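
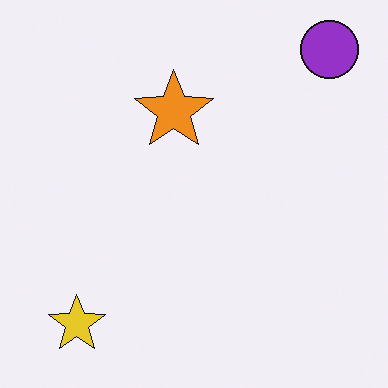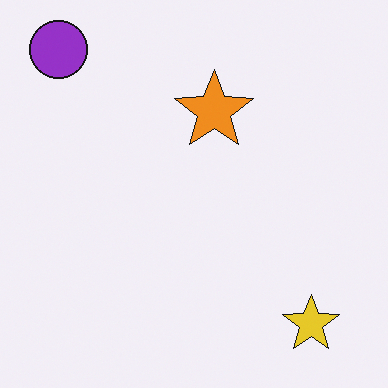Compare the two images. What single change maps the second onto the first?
The transformation is: flipped horizontally (left ↔ right).

The purple circle is in the top-left of the second image and the top-right of the first — shapes on opposite sides of the vertical midline have swapped in a mirror flip.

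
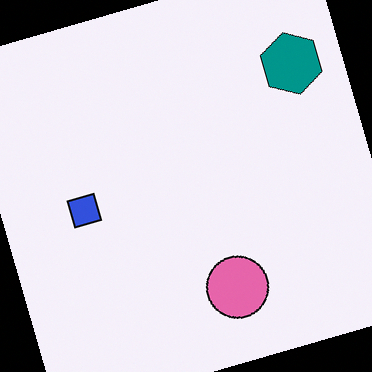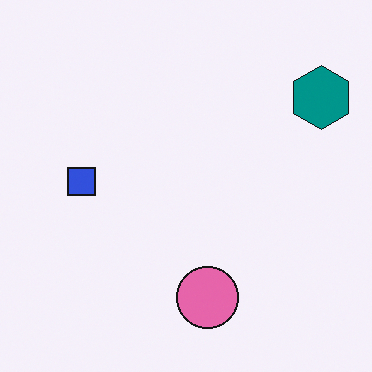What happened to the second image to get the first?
The transformation is: rotated counter-clockwise by a clearly visible amount.

Every shape is tilted by the same angle and the image corners show triangular fill wedges — a whole-image rotation by a non-right angle.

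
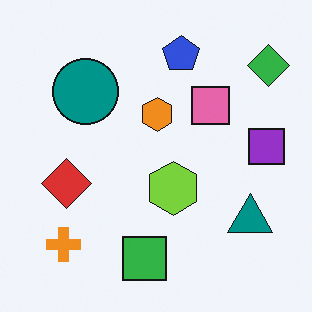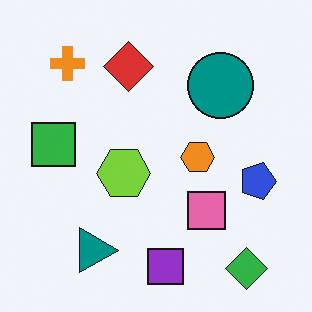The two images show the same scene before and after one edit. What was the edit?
The second image is the first rotated 90° clockwise.

The green diamond sits in the top-right of the first image and the bottom-right of the second — consistent with a whole-image 90° clockwise rotation.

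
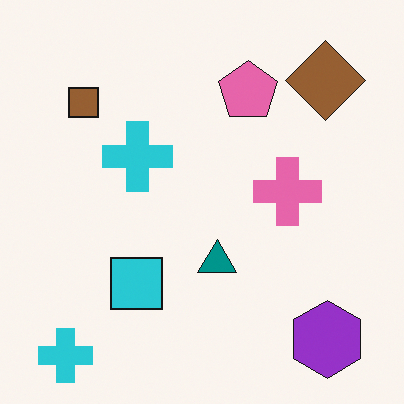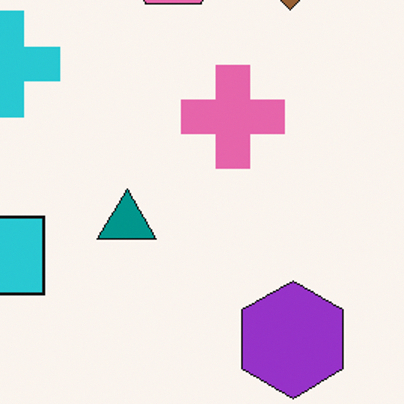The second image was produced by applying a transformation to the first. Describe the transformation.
Cropped slightly and scaled back up.

The visible shapes are larger and the field of view is narrower; shapes near the original edges may be partly or wholly outside the frame — a crop-and-rescale.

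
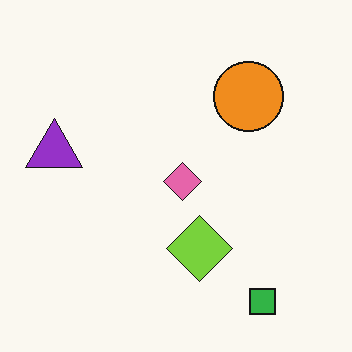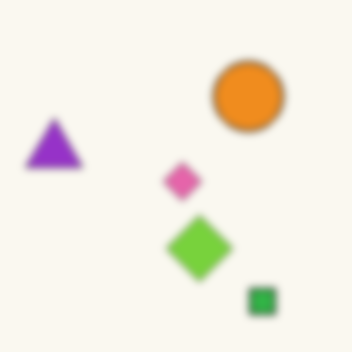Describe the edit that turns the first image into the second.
The image was moderately blurred.

Shape edges and outlines are uniformly softened across the whole image.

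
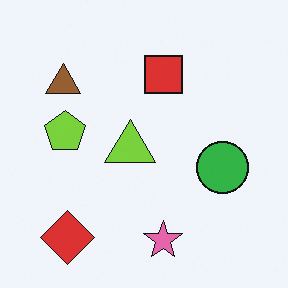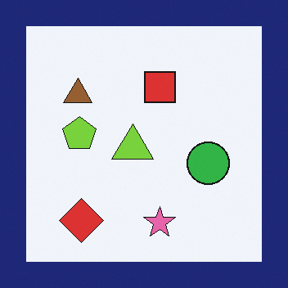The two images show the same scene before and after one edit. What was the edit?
Framed with a navy border.

A solid navy frame runs around the edge of the second image, with the content slightly shrunk inside it.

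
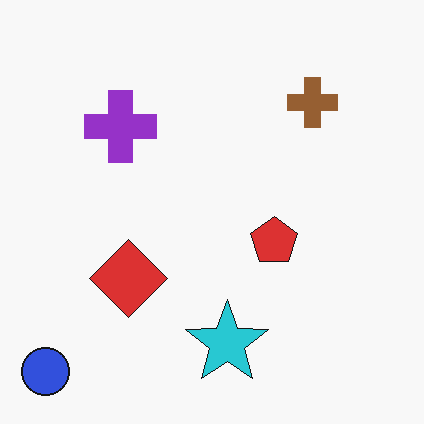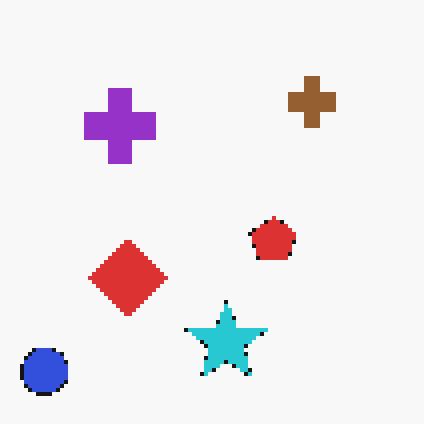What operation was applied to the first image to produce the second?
It was mildly pixelated.

Shapes are reduced to large square blocks; fine edges and outlines are lost — a downscale-then-upscale (mosaic) effect.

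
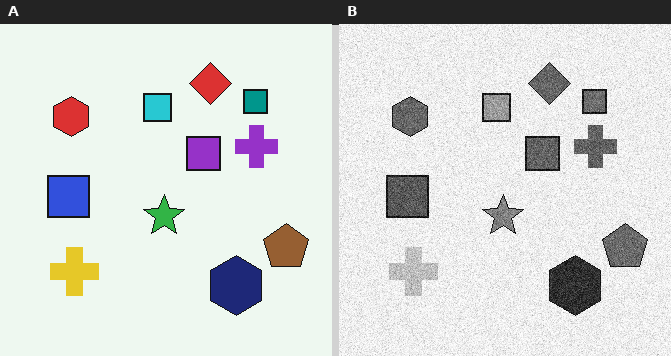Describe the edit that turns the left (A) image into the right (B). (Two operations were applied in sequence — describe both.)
The right (B) image is the left (A) degraded with visible gaussian noise, then converted to grayscale.

Random speckle covers the whole image, including the flat background. All color is removed — every shape is now a shade of grey.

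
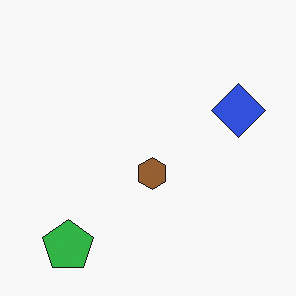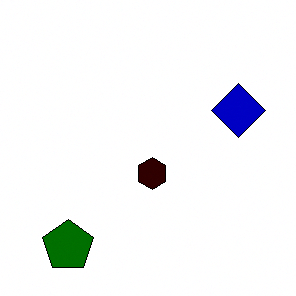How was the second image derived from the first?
The image was boosted in contrast.

Tones are pushed away from mid-grey across the whole image — a global contrast change.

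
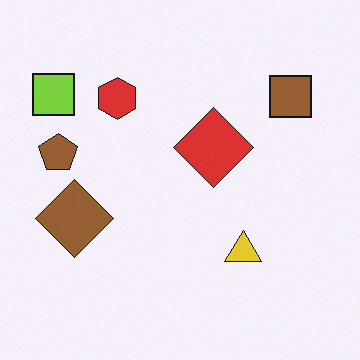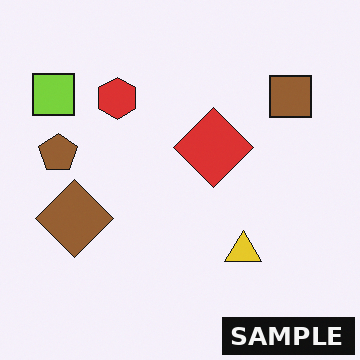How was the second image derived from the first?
The image was watermarked with the text "SAMPLE" in the lower-right corner.

A dark label reading "SAMPLE" appears in the lower-right corner.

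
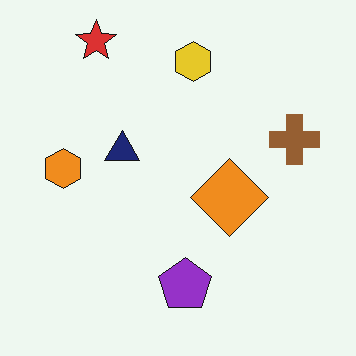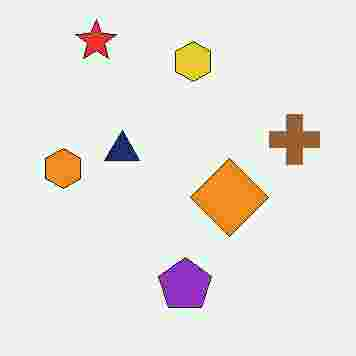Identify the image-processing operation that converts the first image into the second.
The image was degraded with heavy JPEG compression.

Blocky 8×8 compression artifacts appear around shape edges and the flat background shows ringing — characteristic JPEG degradation.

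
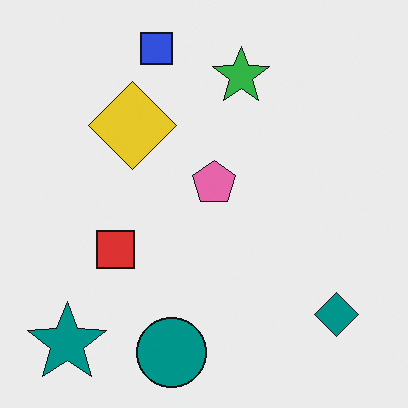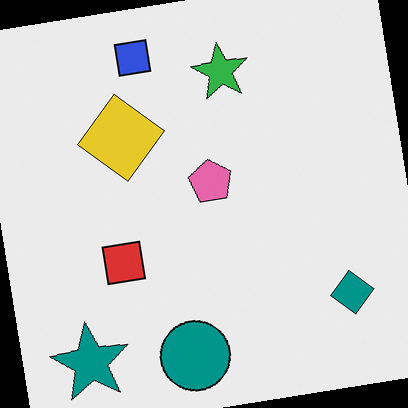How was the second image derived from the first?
The transformation is: rotated counter-clockwise by a slight angle.

Every shape is tilted by the same angle and the image corners show triangular fill wedges — a whole-image rotation by a non-right angle.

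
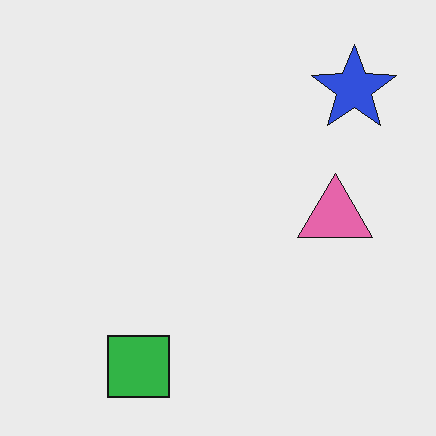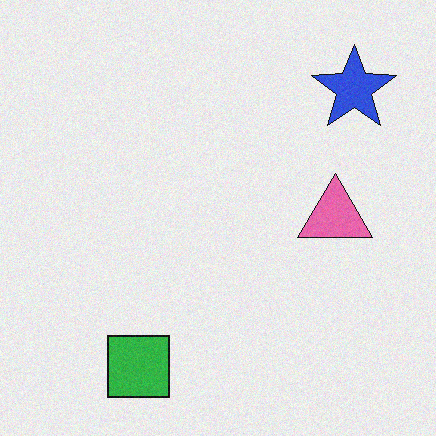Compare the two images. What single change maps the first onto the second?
The image was degraded with a light layer of grain.

Random speckle covers the whole image, including the flat background.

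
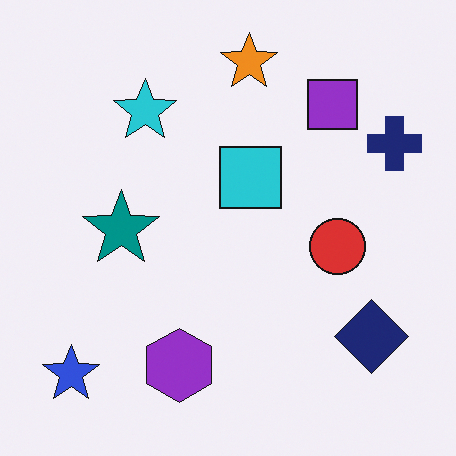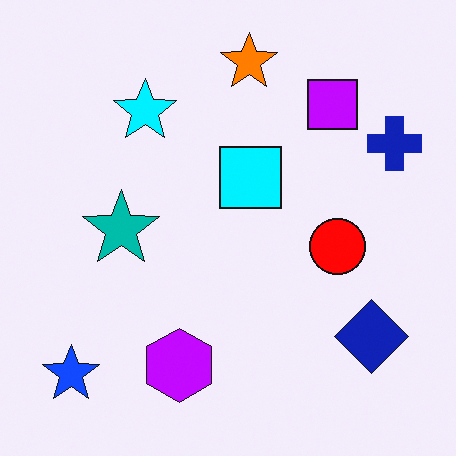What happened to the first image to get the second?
The transformation is: heavily oversaturated.

All colors are more vivid — a global saturation change.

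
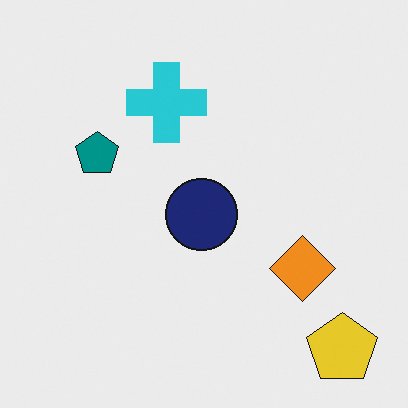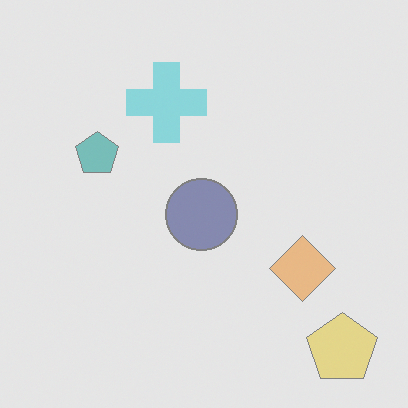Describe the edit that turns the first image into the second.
The transformation is: washed out (contrast reduced).

Tones are pushed toward mid-grey across the whole image — a global contrast change.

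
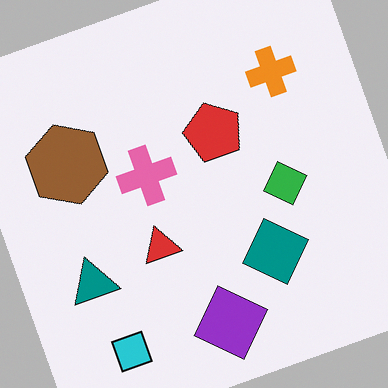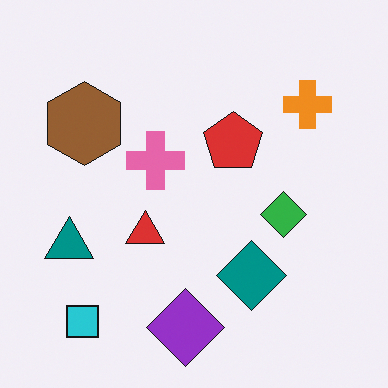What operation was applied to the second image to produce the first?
The transformation is: rotated counter-clockwise by a clearly visible amount.

Every shape is tilted by the same angle and the image corners show triangular fill wedges — a whole-image rotation by a non-right angle.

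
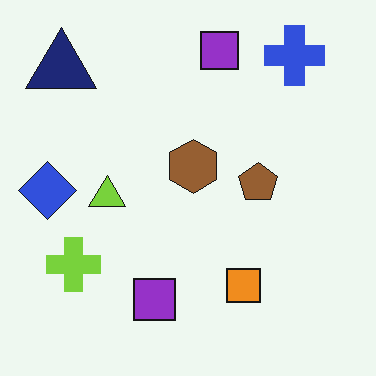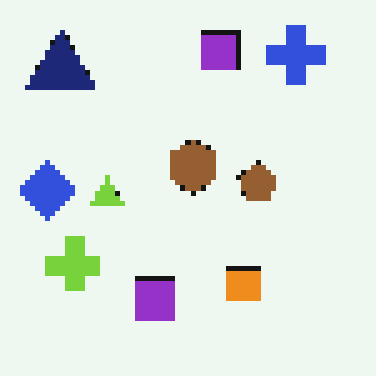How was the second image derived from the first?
This is the original image lightly pixelated (a mild mosaic effect).

Shapes are reduced to large square blocks; fine edges and outlines are lost — a downscale-then-upscale (mosaic) effect.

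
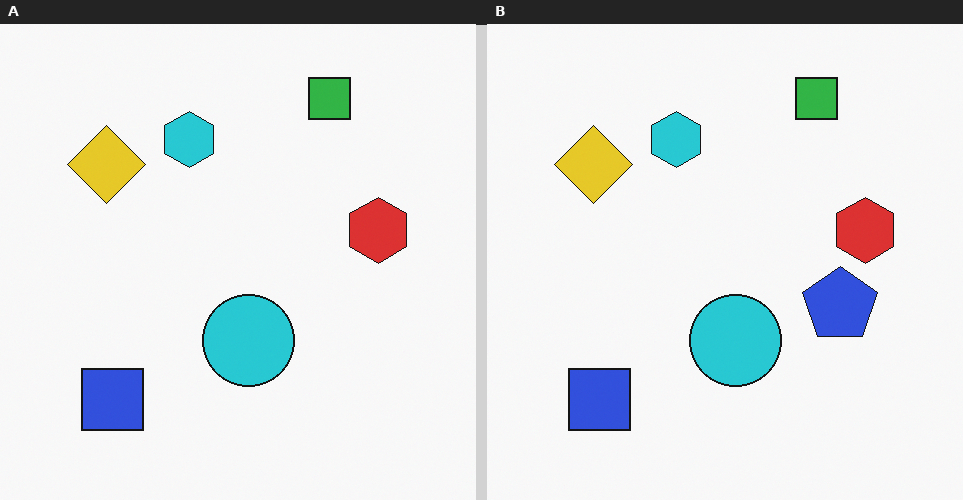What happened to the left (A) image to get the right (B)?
The right (B) image is the left (A) overlaid with an additional blue pentagon.

A blue pentagon appears in the right (B) image that is absent from the left (A).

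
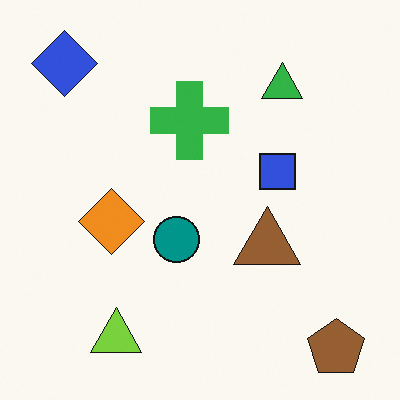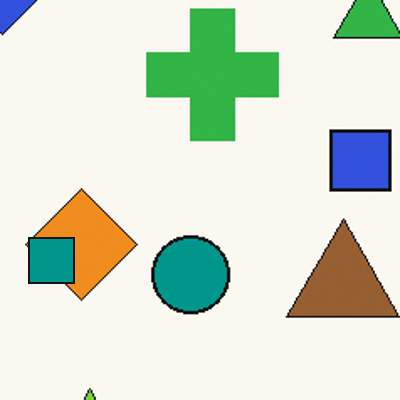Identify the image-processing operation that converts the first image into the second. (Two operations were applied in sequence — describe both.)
The transformation is: cropped tightly and scaled back up, then overlaid with an additional teal square.

The visible shapes are larger and the field of view is narrower; shapes near the original edges may be partly or wholly outside the frame — a crop-and-rescale. A teal square appears in the second image that is absent from the first.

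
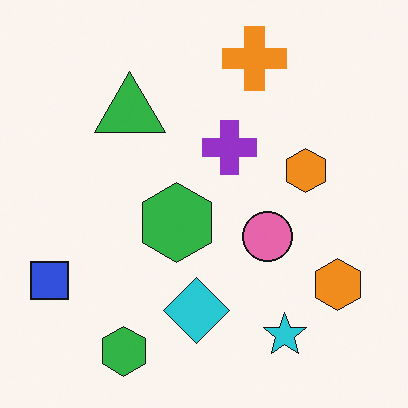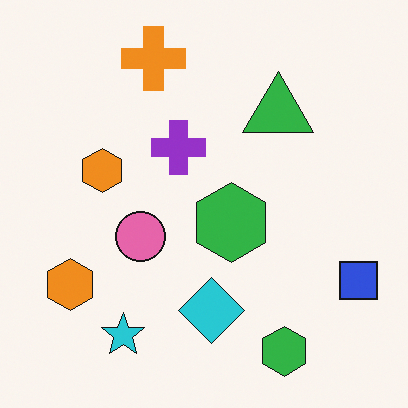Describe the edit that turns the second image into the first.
The image was flipped horizontally (left ↔ right).

The blue square is in the bottom-right of the second image and the bottom-left of the first — shapes on opposite sides of the vertical midline have swapped in a mirror flip.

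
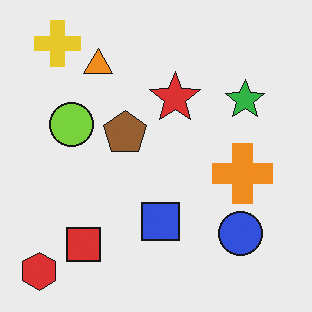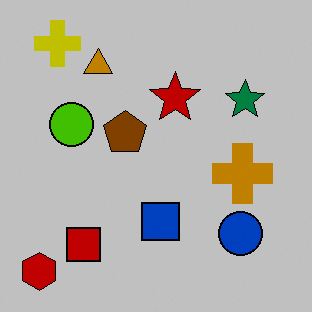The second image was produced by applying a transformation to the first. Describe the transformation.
Heavily posterized to just a handful of flat colors.

Each flat color has snapped to a coarser quantized level — most visibly, the near-white background has dropped to a flat grey.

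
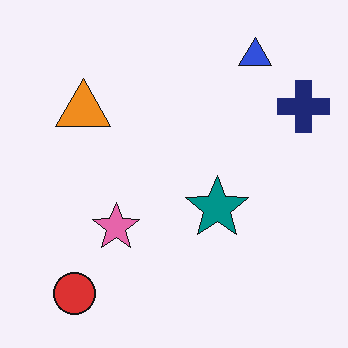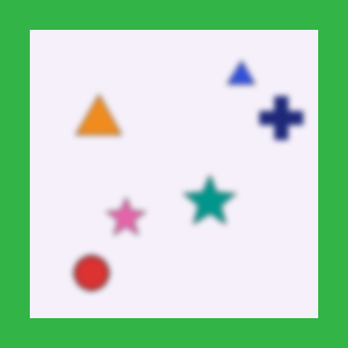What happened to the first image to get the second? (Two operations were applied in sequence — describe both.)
Moderately blurred, then framed with a green border.

Shape edges and outlines are uniformly softened across the whole image. A solid green frame runs around the edge of the second image, with the content slightly shrunk inside it.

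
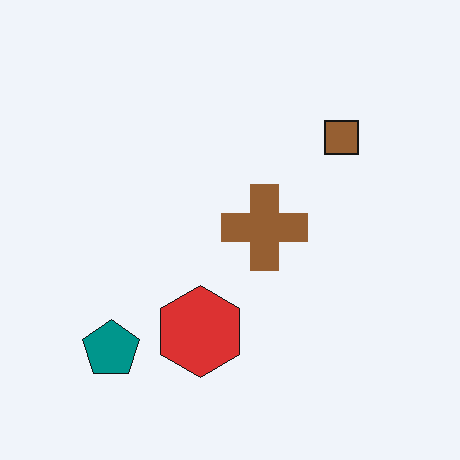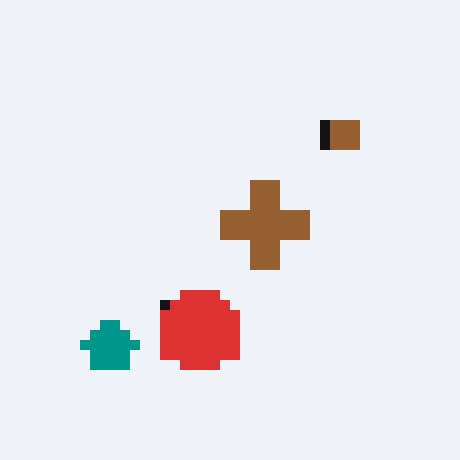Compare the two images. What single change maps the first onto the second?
The image was coarsely pixelated.

Shapes are reduced to large square blocks; fine edges and outlines are lost — a downscale-then-upscale (mosaic) effect.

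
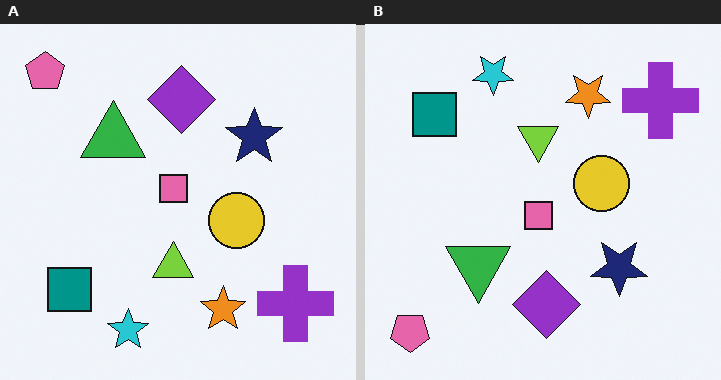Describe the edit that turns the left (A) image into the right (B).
Flipped vertically (top ↔ bottom).

The pink pentagon is in the top-left of the left (A) image and the bottom-left of the right (B) — shapes on opposite sides of the horizontal midline have swapped in a mirror flip.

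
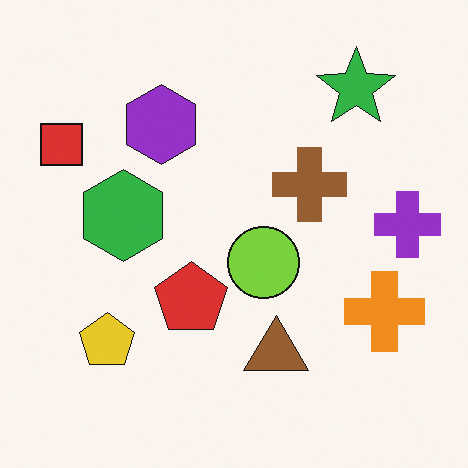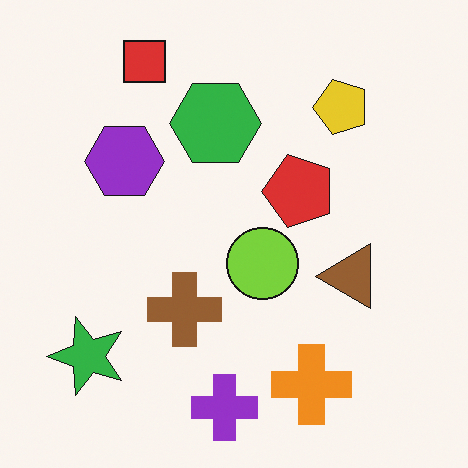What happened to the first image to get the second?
The image was transposed (reflected across the top-left ↔ bottom-right diagonal).

Shapes have swapped their row and column positions — what was in the top-right is now in the bottom-left — a diagonal reflection.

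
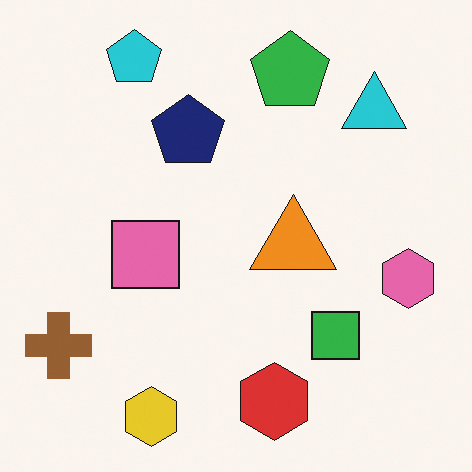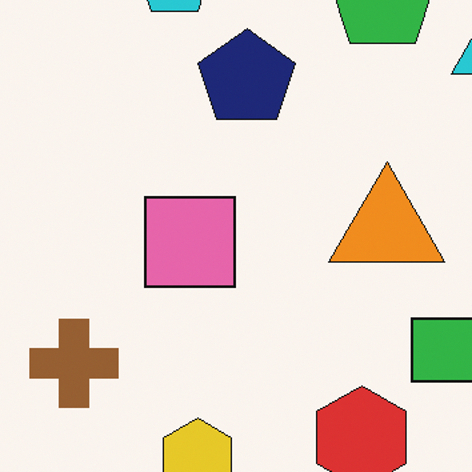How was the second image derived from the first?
This is the original image cropped slightly and scaled back up.

The visible shapes are larger and the field of view is narrower; shapes near the original edges may be partly or wholly outside the frame — a crop-and-rescale.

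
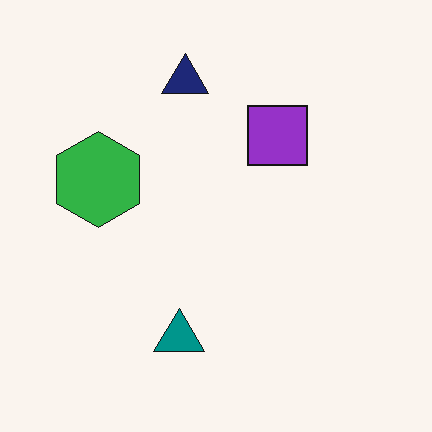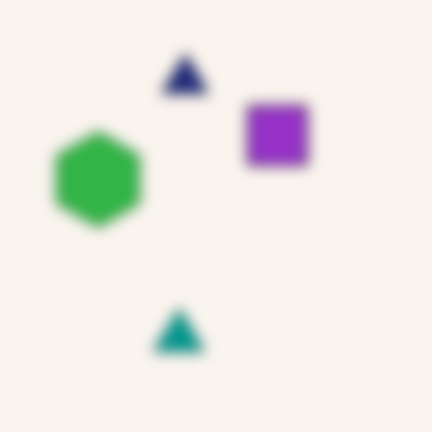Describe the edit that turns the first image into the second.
The second image is the first strongly gaussian-blurred.

Shape edges and outlines are uniformly softened across the whole image.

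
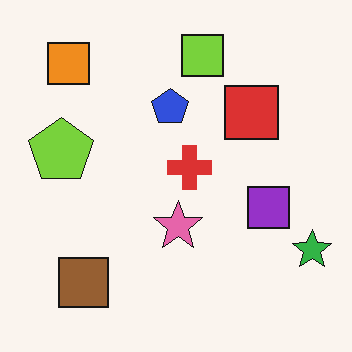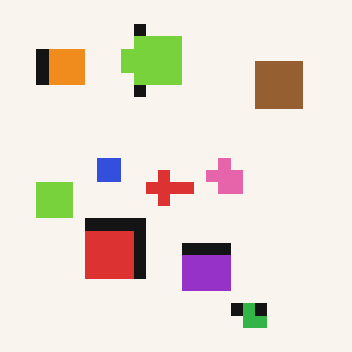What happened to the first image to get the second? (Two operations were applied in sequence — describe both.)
The transformation is: transposed (reflected across the top-left ↔ bottom-right diagonal), then heavily pixelated into large blocks.

Shapes have swapped their row and column positions — what was in the top-right is now in the bottom-left — a diagonal reflection. Shapes are reduced to large square blocks; fine edges and outlines are lost — a downscale-then-upscale (mosaic) effect.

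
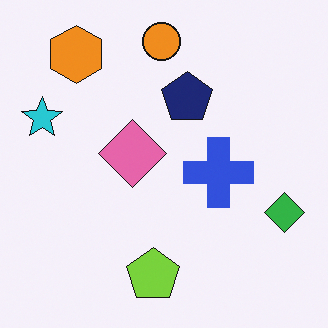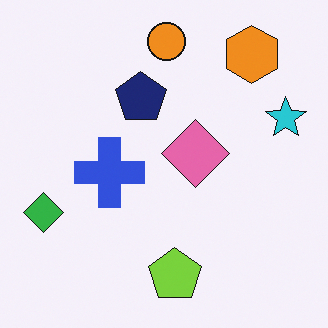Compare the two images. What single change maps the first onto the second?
The second image is the first flipped horizontally (left ↔ right).

The cyan star is in the left of the first image and the right of the second — shapes on opposite sides of the vertical midline have swapped in a mirror flip.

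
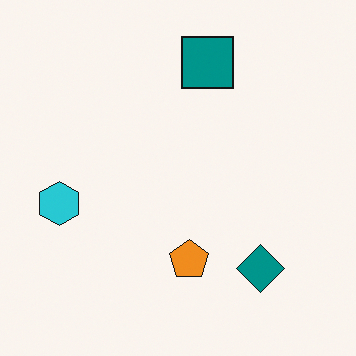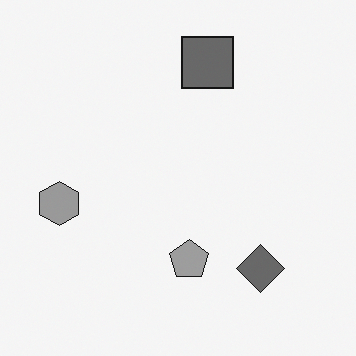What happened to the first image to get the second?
It was converted to grayscale.

All color is removed — every shape is now a shade of grey.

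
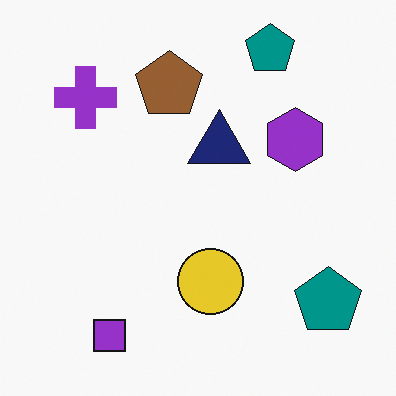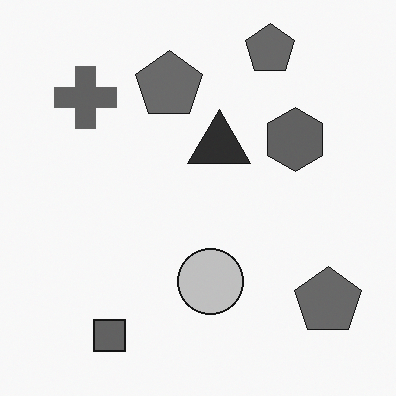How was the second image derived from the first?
This is the original image converted to grayscale.

All color is removed — every shape is now a shade of grey.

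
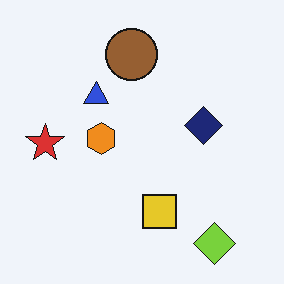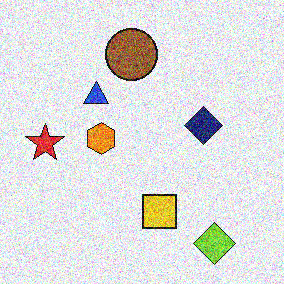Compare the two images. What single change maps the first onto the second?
The transformation is: degraded with strong gaussian noise.

Random speckle covers the whole image, including the flat background.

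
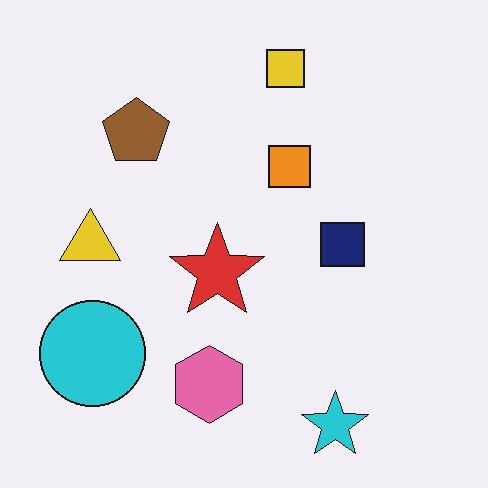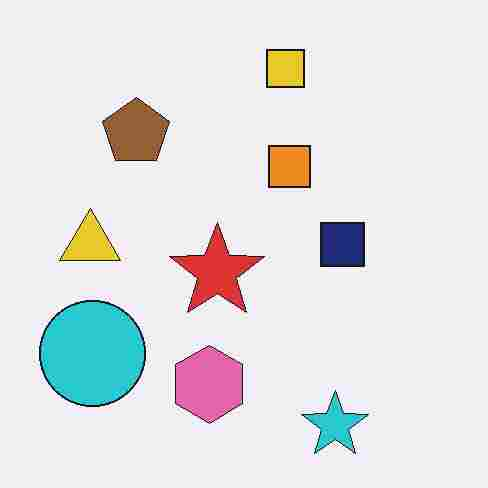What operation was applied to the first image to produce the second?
Heavily JPEG-compressed with obvious blocking artifacts.

Blocky 8×8 compression artifacts appear around shape edges and the flat background shows ringing — characteristic JPEG degradation.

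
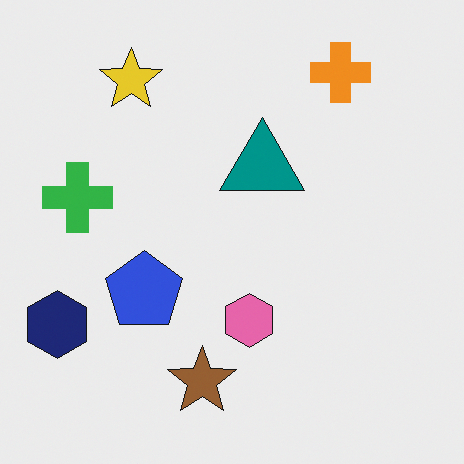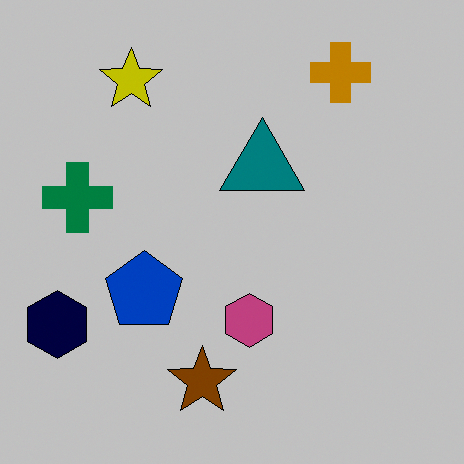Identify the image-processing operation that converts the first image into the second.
This is the original image aggressively posterized.

Each flat color has snapped to a coarser quantized level — most visibly, the near-white background has dropped to a flat grey.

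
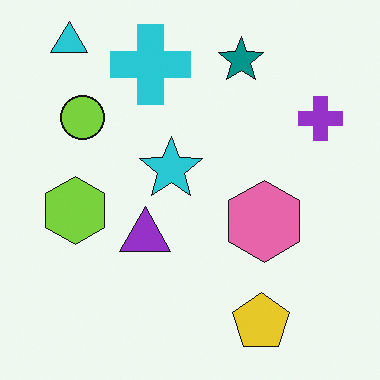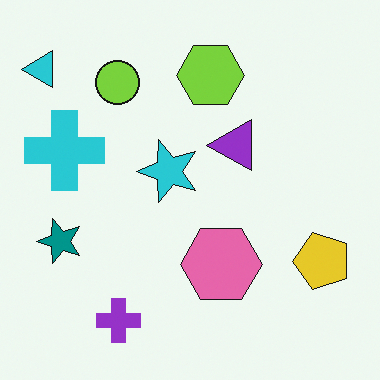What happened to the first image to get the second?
It was transposed (reflected across the top-left ↔ bottom-right diagonal).

Shapes have swapped their row and column positions — what was in the top-right is now in the bottom-left — a diagonal reflection.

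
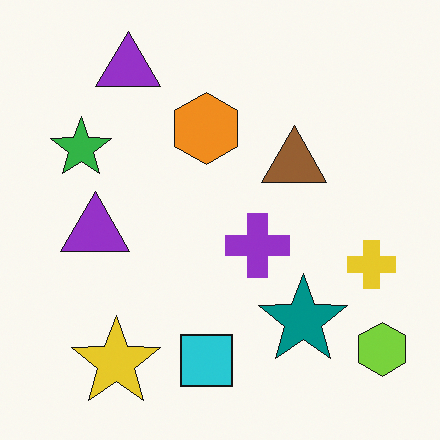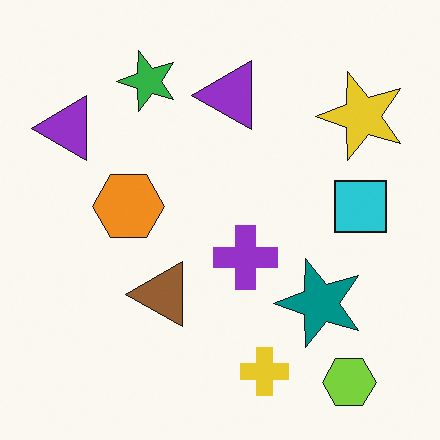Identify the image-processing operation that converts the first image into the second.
This is the original image transposed (reflected across the top-left ↔ bottom-right diagonal).

Shapes have swapped their row and column positions — what was in the top-right is now in the bottom-left — a diagonal reflection.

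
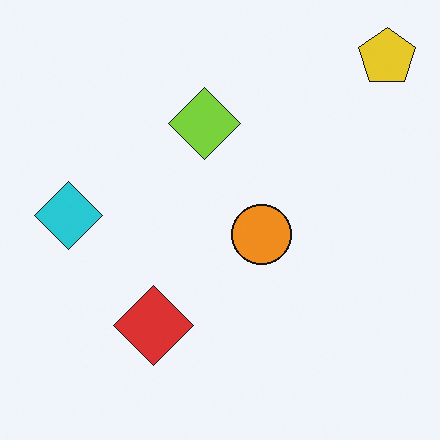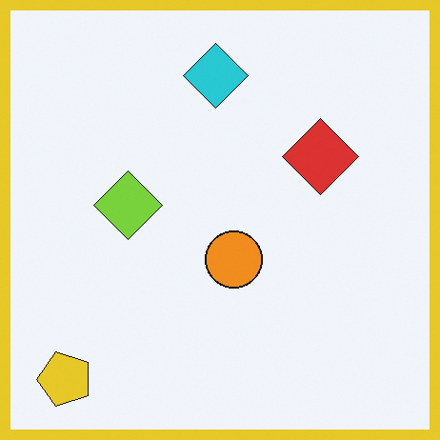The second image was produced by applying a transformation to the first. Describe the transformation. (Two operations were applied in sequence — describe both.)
This is the original image transposed (reflected across the top-left ↔ bottom-right diagonal), then framed with a yellow border.

Shapes have swapped their row and column positions — what was in the top-right is now in the bottom-left — a diagonal reflection. A solid yellow frame runs around the edge of the second image, with the content slightly shrunk inside it.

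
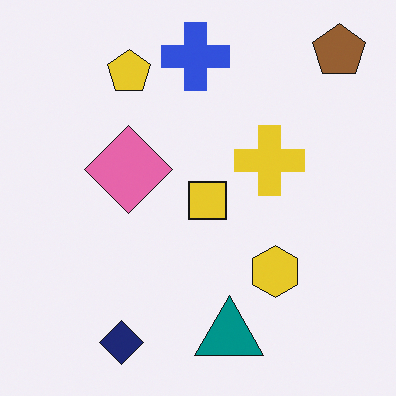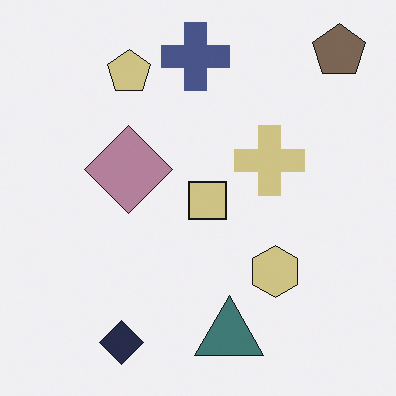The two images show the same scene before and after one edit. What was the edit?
The image was heavily desaturated.

All colors are more muted and greyish — a global saturation change.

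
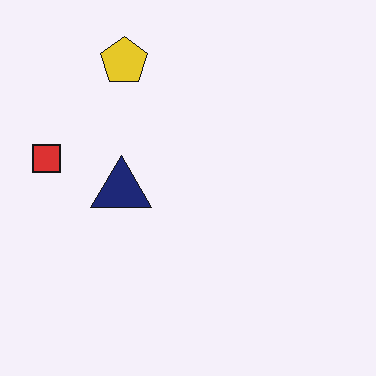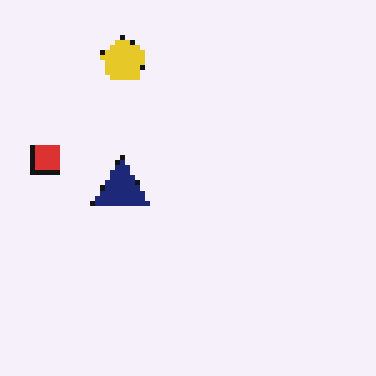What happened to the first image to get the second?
The second image is the first lightly pixelated (a mild mosaic effect).

Shapes are reduced to large square blocks; fine edges and outlines are lost — a downscale-then-upscale (mosaic) effect.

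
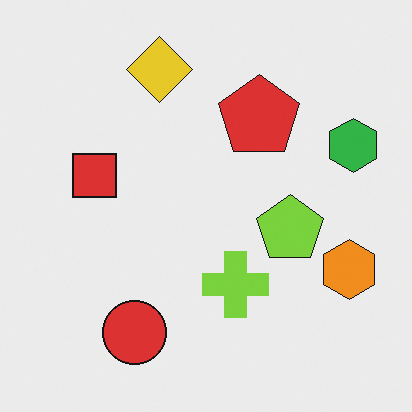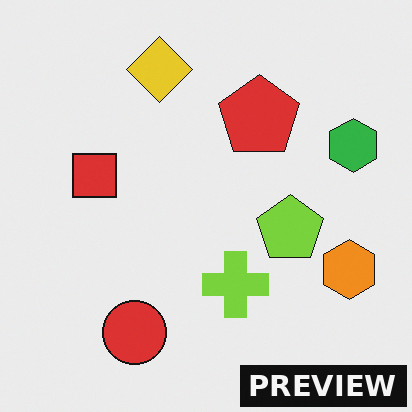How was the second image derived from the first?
This is the original image watermarked with the text "PREVIEW" in the lower-right corner.

A dark label reading "PREVIEW" appears in the lower-right corner.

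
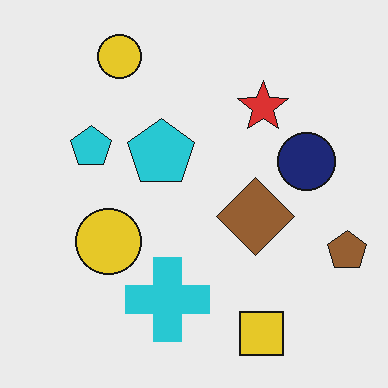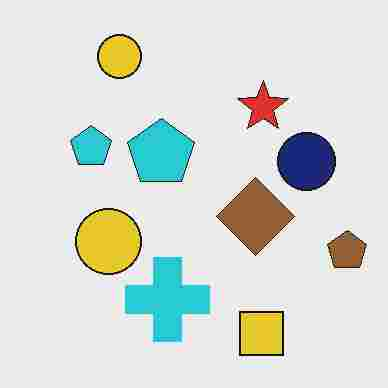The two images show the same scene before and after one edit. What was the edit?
This is the original image degraded with heavy JPEG compression.

Blocky 8×8 compression artifacts appear around shape edges and the flat background shows ringing — characteristic JPEG degradation.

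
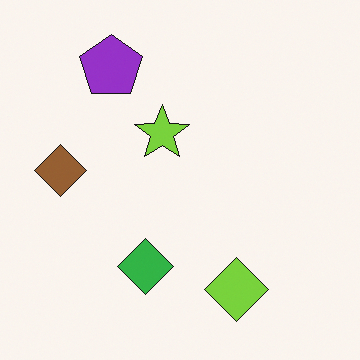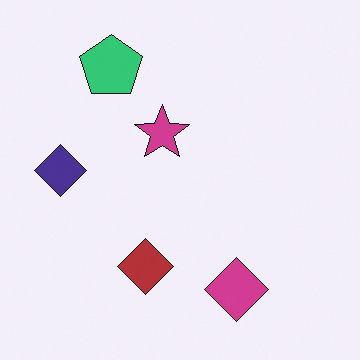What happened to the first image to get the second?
The transformation is: hue-shifted through roughly half the color wheel.

Every shape's color has rotated by the same amount around the hue wheel — a uniform hue shift.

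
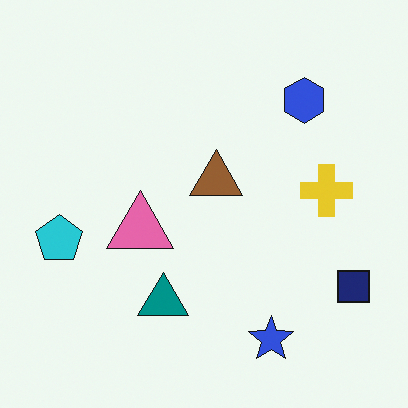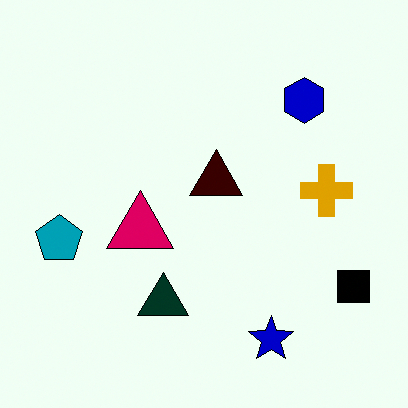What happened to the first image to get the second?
It was boosted in contrast.

Tones are pushed away from mid-grey across the whole image — a global contrast change.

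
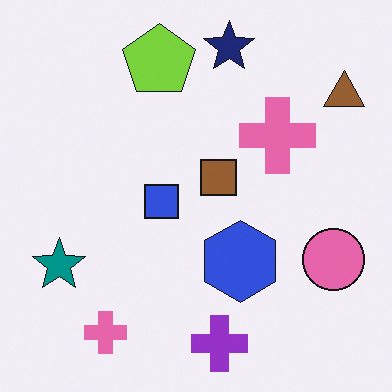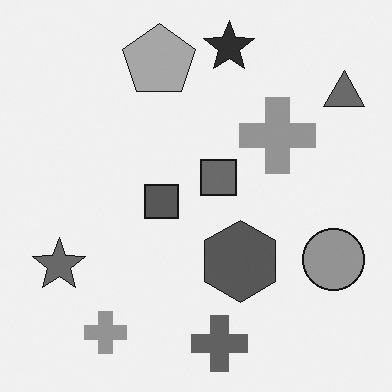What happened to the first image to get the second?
The transformation is: converted to grayscale.

All color is removed — every shape is now a shade of grey.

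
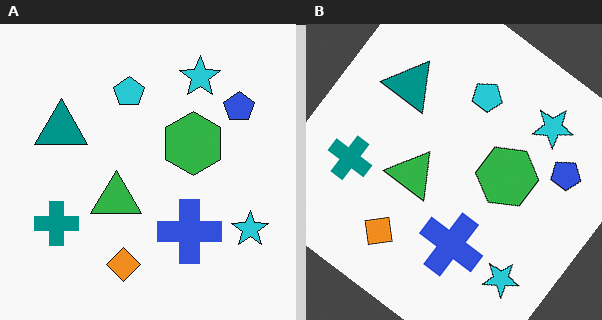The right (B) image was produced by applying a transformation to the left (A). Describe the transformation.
The transformation is: rotated clockwise by a large amount — several tens of degrees.

Every shape is tilted by the same angle and the image corners show triangular fill wedges — a whole-image rotation by a non-right angle.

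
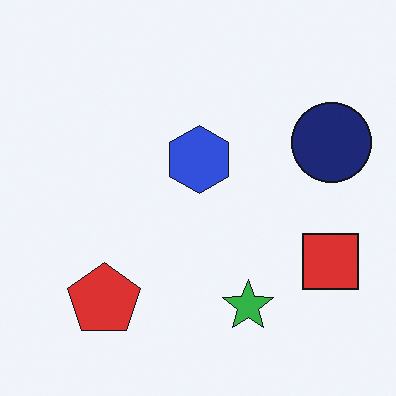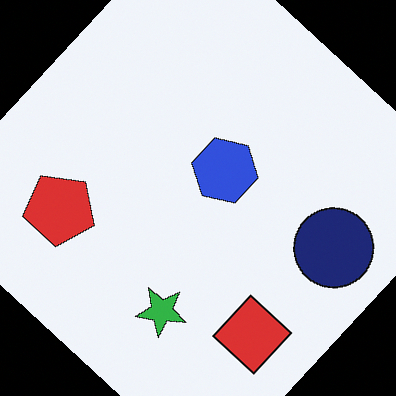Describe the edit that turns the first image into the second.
The second image is the first rotated clockwise by a large amount — several tens of degrees.

Every shape is tilted by the same angle and the image corners show triangular fill wedges — a whole-image rotation by a non-right angle.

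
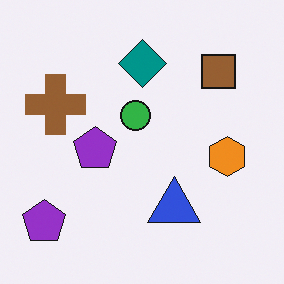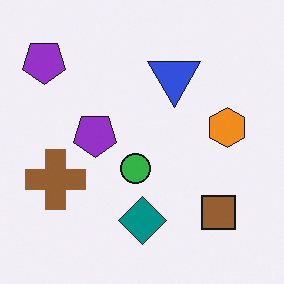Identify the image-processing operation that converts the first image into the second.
The image was flipped vertically (top ↔ bottom).

The teal diamond is in the top of the first image and the bottom of the second — shapes on opposite sides of the horizontal midline have swapped in a mirror flip.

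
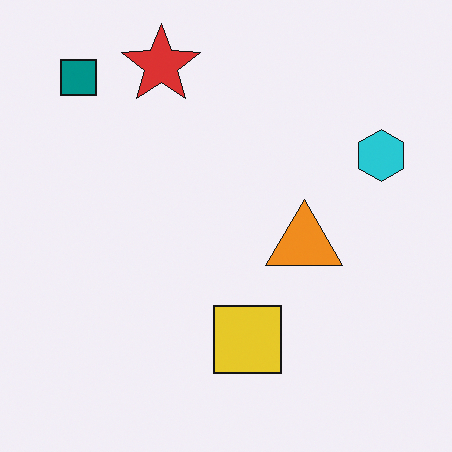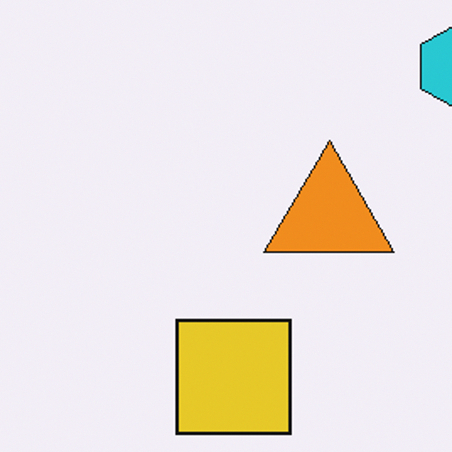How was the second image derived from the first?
The second image is the first cropped tightly and scaled back up.

The visible shapes are larger and the field of view is narrower; shapes near the original edges may be partly or wholly outside the frame — a crop-and-rescale.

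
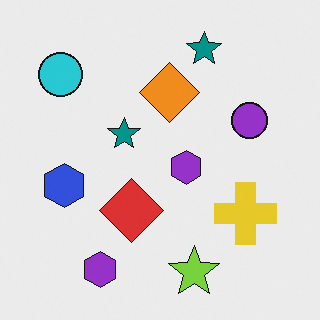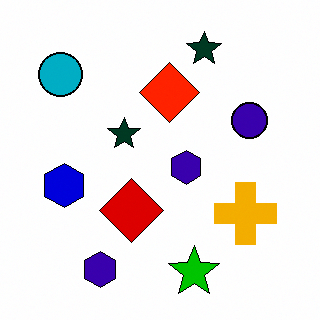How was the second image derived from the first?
The second image is the first given much higher contrast.

Tones are pushed away from mid-grey across the whole image — a global contrast change.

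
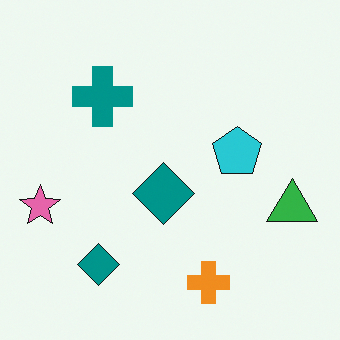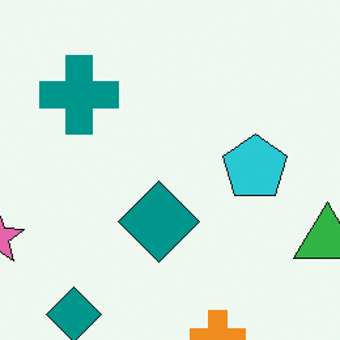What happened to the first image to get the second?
It was cropped slightly and scaled back up.

The visible shapes are larger and the field of view is narrower; shapes near the original edges may be partly or wholly outside the frame — a crop-and-rescale.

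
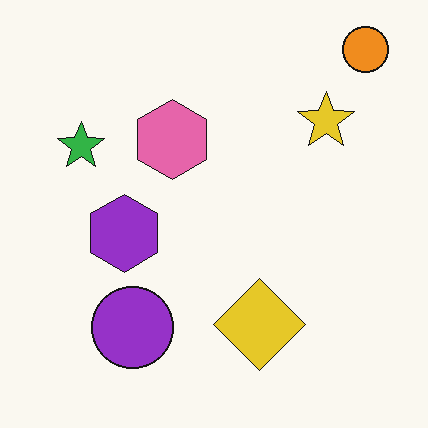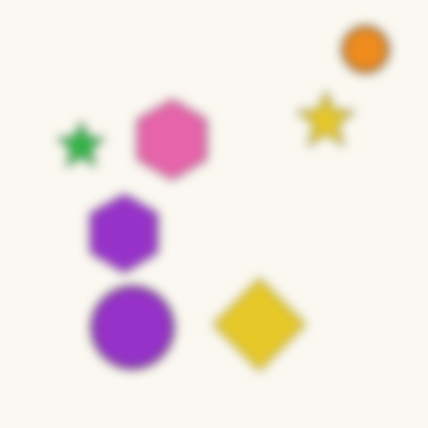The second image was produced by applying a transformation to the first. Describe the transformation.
This is the original image heavily blurred.

Shape edges and outlines are uniformly softened across the whole image.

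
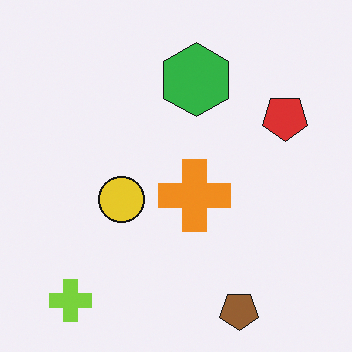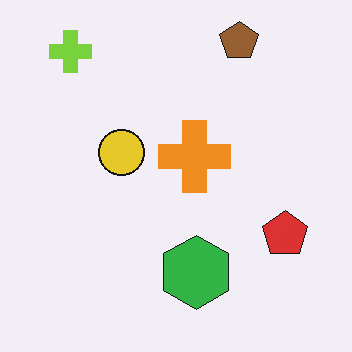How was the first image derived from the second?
The transformation is: flipped vertically (top ↔ bottom).

The brown pentagon is in the top-right of the second image and the bottom-right of the first — shapes on opposite sides of the horizontal midline have swapped in a mirror flip.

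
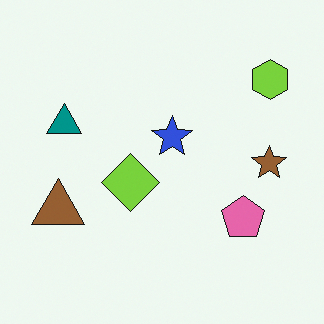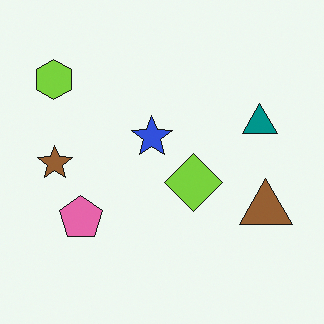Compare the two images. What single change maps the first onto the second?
It was flipped horizontally (left ↔ right).

The lime hexagon is in the top-right of the first image and the top-left of the second — shapes on opposite sides of the vertical midline have swapped in a mirror flip.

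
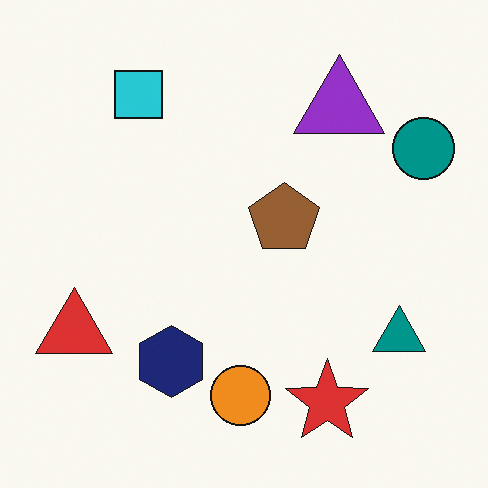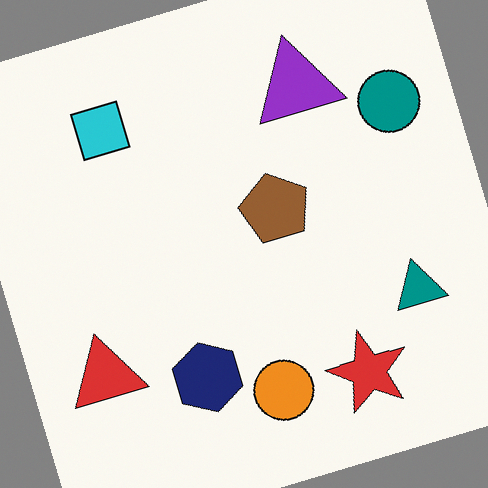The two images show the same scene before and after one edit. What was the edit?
This is the original image rotated counter-clockwise by a moderate amount.

Every shape is tilted by the same angle and the image corners show triangular fill wedges — a whole-image rotation by a non-right angle.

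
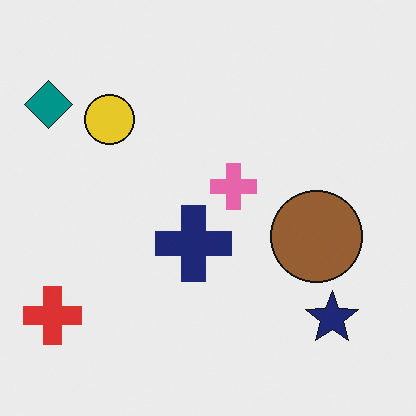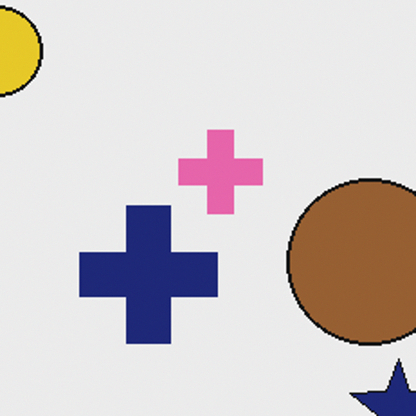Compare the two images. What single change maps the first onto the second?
Cropped to a noticeably smaller region and rescaled.

The visible shapes are larger and the field of view is narrower; shapes near the original edges may be partly or wholly outside the frame — a crop-and-rescale.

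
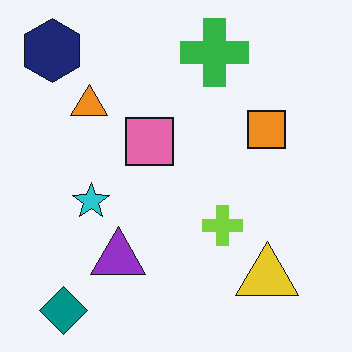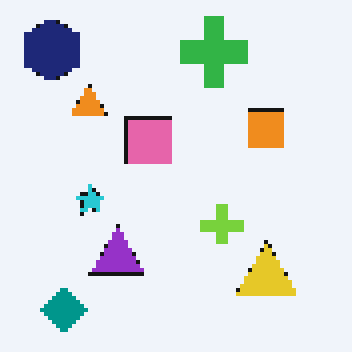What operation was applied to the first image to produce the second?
The transformation is: mildly pixelated.

Shapes are reduced to large square blocks; fine edges and outlines are lost — a downscale-then-upscale (mosaic) effect.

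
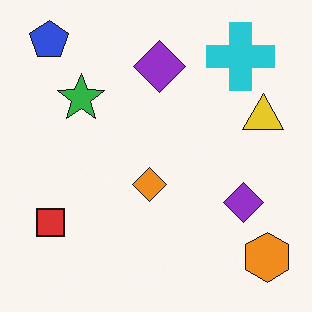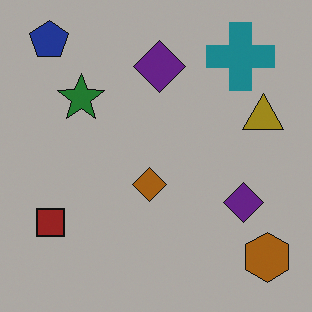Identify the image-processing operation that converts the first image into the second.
Noticeably darkened.

Every pixel — background and shapes alike — is uniformly darkened.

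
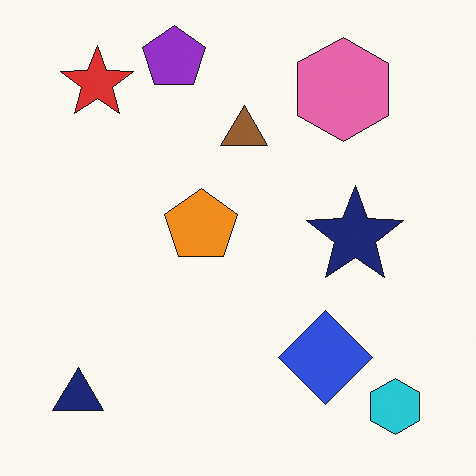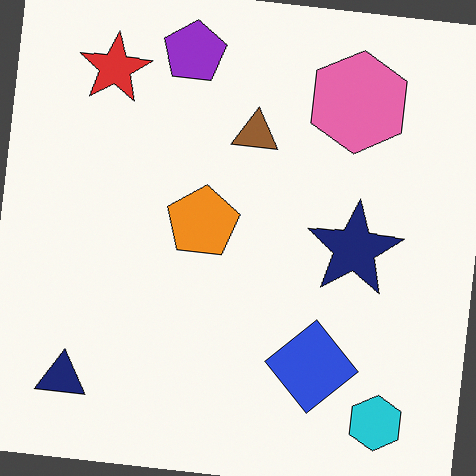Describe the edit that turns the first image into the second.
The image was rotated clockwise by a few degrees.

Every shape is tilted by the same angle and the image corners show triangular fill wedges — a whole-image rotation by a non-right angle.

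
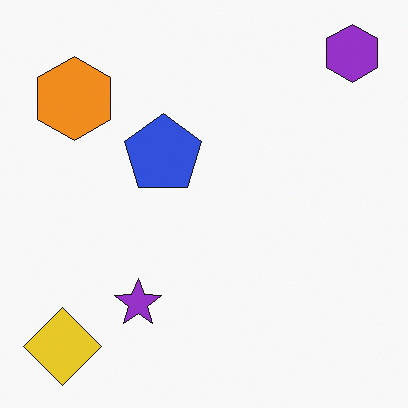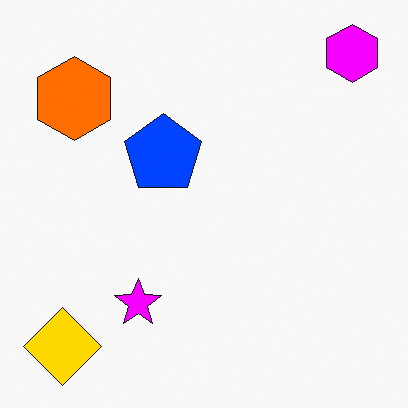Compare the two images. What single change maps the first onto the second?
This is the original image made much more vivid (saturation change).

All colors are more vivid — a global saturation change.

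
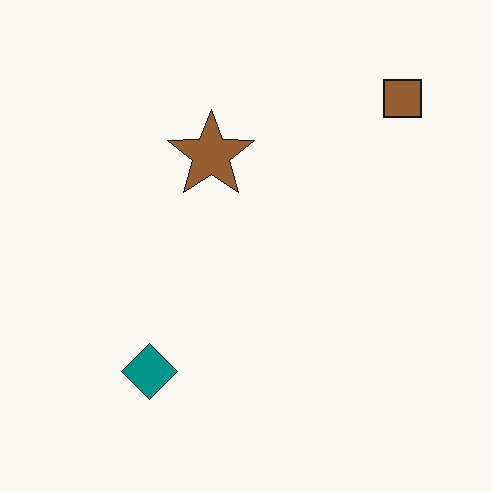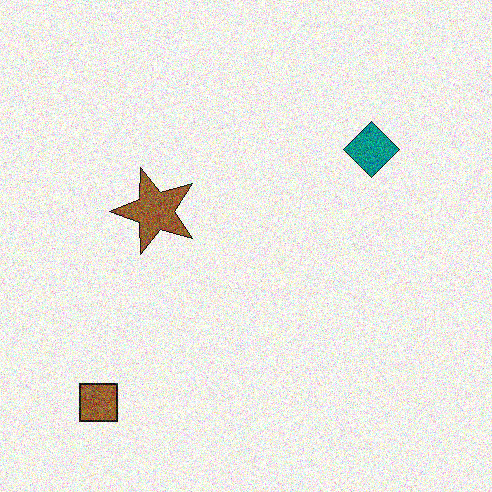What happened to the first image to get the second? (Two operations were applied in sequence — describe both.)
It was degraded with heavy additive noise, then transposed (reflected across the top-left ↔ bottom-right diagonal).

Random speckle covers the whole image, including the flat background. Shapes have swapped their row and column positions — what was in the top-right is now in the bottom-left — a diagonal reflection.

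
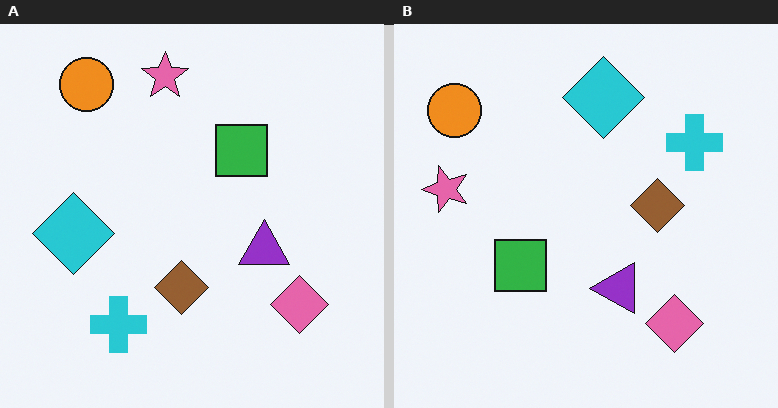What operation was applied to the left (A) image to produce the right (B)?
Transposed (reflected across the top-left ↔ bottom-right diagonal).

Shapes have swapped their row and column positions — what was in the top-right is now in the bottom-left — a diagonal reflection.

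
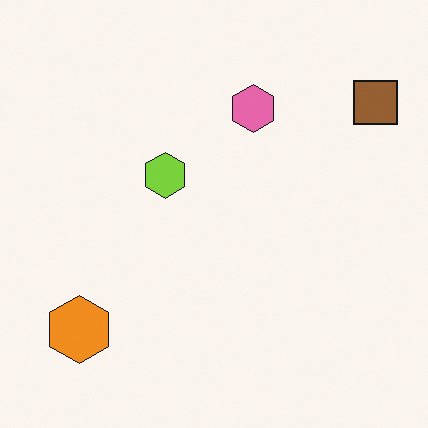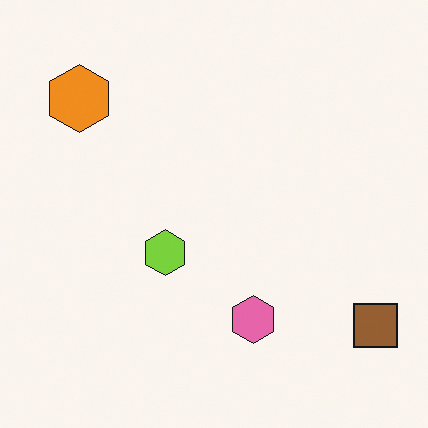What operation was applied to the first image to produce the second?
The second image is the first flipped vertically (top ↔ bottom).

The orange hexagon is in the bottom-left of the first image and the top-left of the second — shapes on opposite sides of the horizontal midline have swapped in a mirror flip.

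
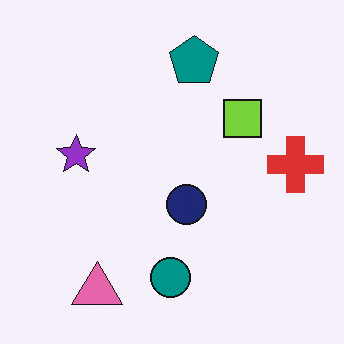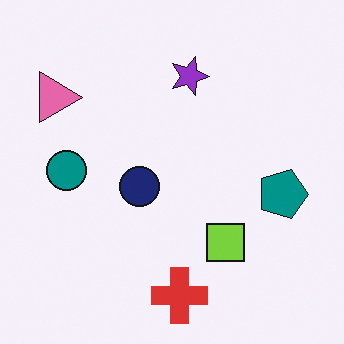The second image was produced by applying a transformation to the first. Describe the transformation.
The transformation is: rotated 90° clockwise.

The pink triangle sits in the bottom-left of the first image and the top-left of the second — consistent with a whole-image 90° clockwise rotation.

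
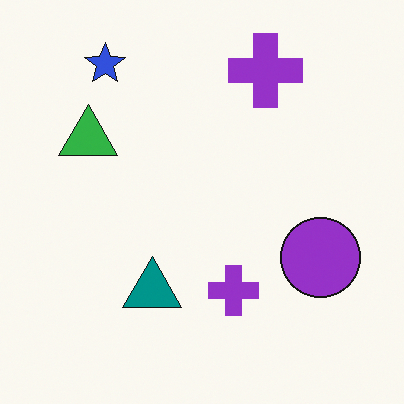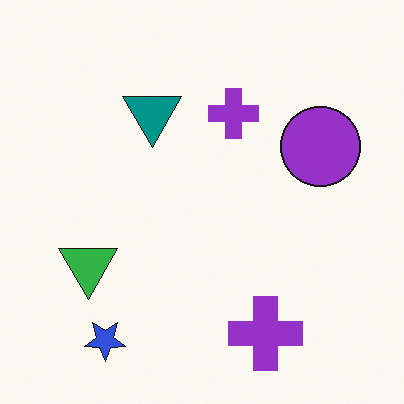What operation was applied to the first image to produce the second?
This is the original image flipped vertically (top ↔ bottom).

The blue star is in the top-left of the first image and the bottom-left of the second — shapes on opposite sides of the horizontal midline have swapped in a mirror flip.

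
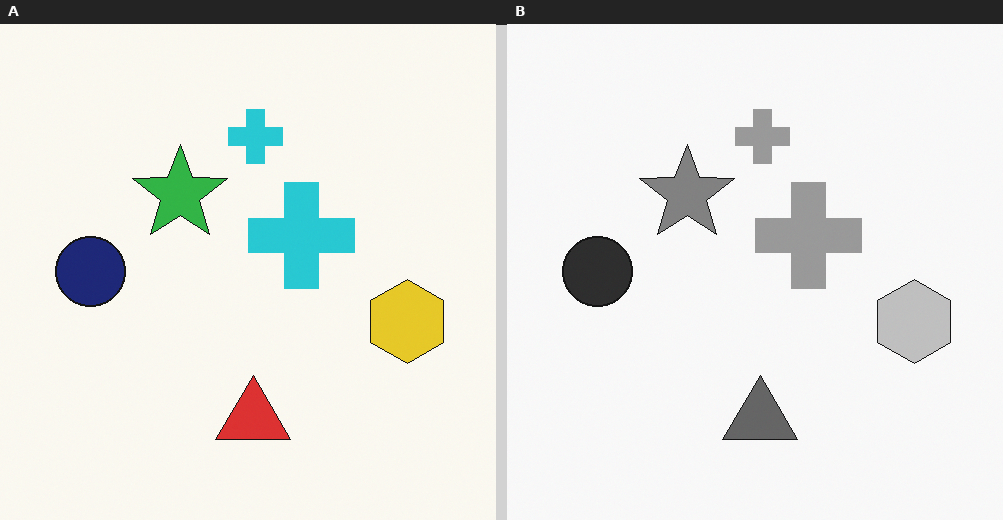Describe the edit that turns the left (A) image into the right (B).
This is the original image converted to grayscale.

All color is removed — every shape is now a shade of grey.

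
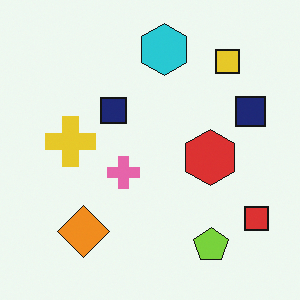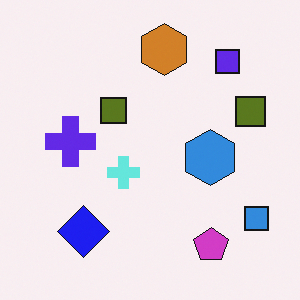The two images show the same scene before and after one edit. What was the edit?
Hue-shifted through roughly half the color wheel.

Every shape's color has rotated by the same amount around the hue wheel — a uniform hue shift.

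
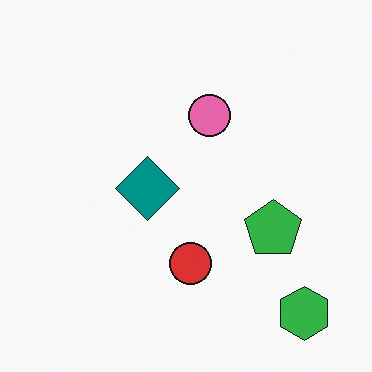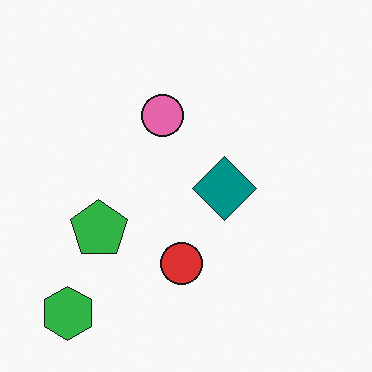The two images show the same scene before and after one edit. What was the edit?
Flipped horizontally (left ↔ right).

The green hexagon is in the bottom-right of the first image and the bottom-left of the second — shapes on opposite sides of the vertical midline have swapped in a mirror flip.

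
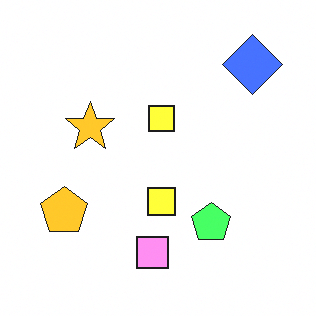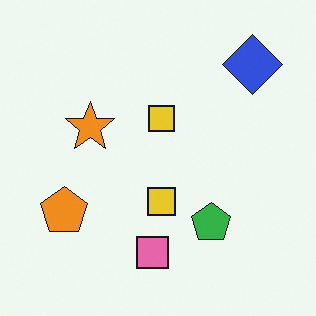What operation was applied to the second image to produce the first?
Noticeably brightened.

Every pixel — background and shapes alike — is uniformly brightened.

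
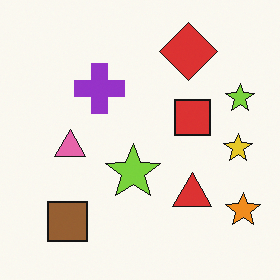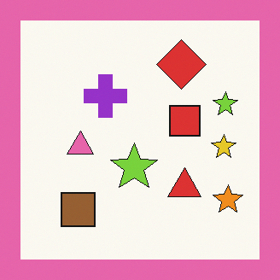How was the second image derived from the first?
This is the original image framed with a pink border.

A solid pink frame runs around the edge of the second image, with the content slightly shrunk inside it.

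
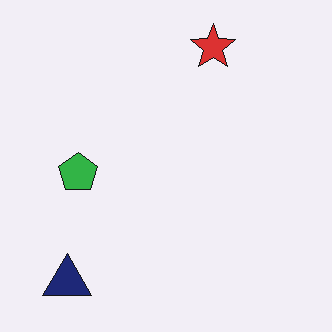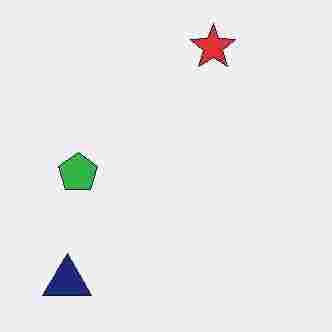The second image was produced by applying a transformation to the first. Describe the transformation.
This is the original image degraded with heavy JPEG compression.

Blocky 8×8 compression artifacts appear around shape edges and the flat background shows ringing — characteristic JPEG degradation.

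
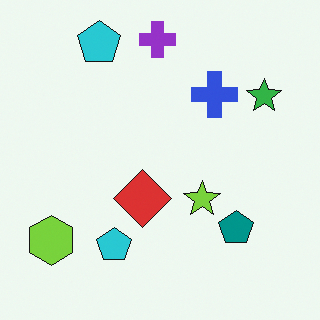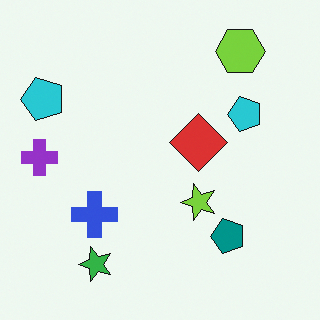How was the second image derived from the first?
Transposed (reflected across the top-left ↔ bottom-right diagonal).

Shapes have swapped their row and column positions — what was in the top-right is now in the bottom-left — a diagonal reflection.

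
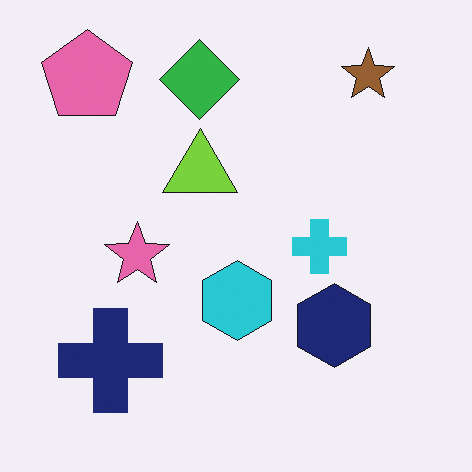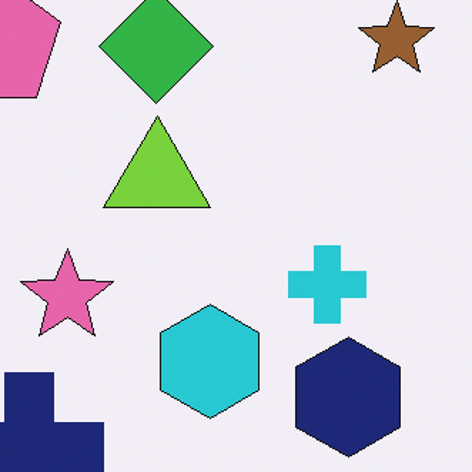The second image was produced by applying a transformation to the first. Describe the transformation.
The second image is the first cropped slightly and scaled back up.

The visible shapes are larger and the field of view is narrower; shapes near the original edges may be partly or wholly outside the frame — a crop-and-rescale.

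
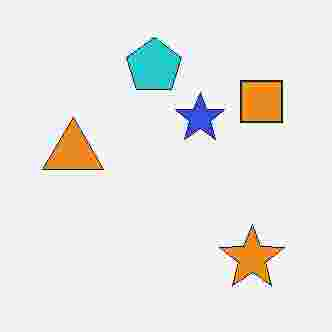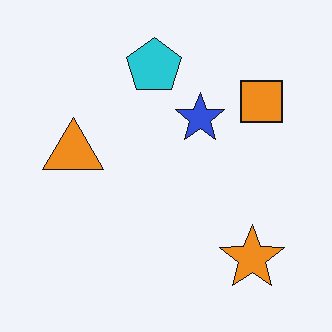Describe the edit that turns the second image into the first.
This is the original image heavily JPEG-compressed with obvious blocking artifacts.

Blocky 8×8 compression artifacts appear around shape edges and the flat background shows ringing — characteristic JPEG degradation.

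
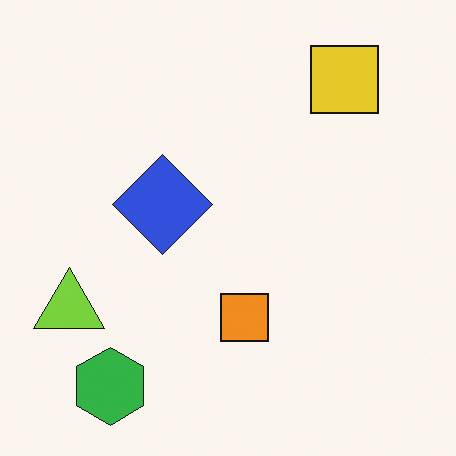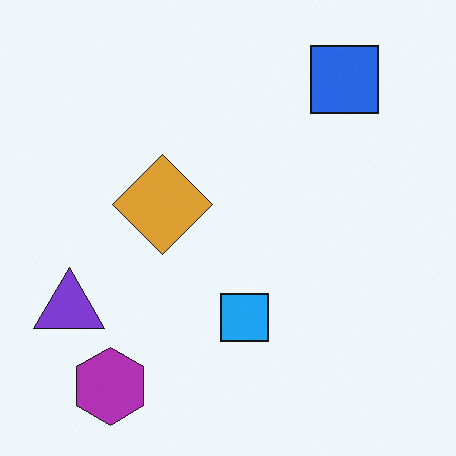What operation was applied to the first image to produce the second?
Hue-shifted by a large amount.

Every shape's color has rotated by the same amount around the hue wheel — a uniform hue shift.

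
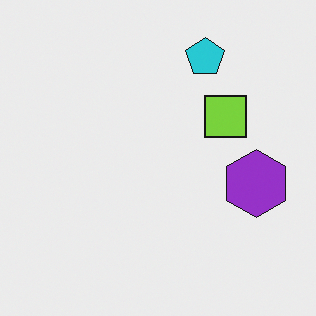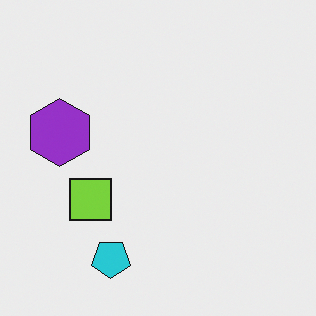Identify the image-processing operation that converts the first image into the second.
It was rotated 180°.

The cyan pentagon sits in the top of the first image and the bottom of the second — consistent with a whole-image 180° rotation.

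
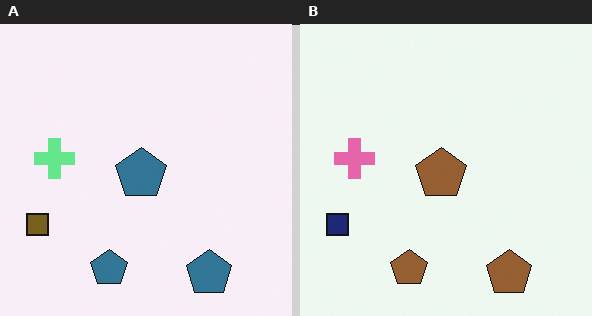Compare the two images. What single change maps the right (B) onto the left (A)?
Hue-shifted through roughly half the color wheel.

Every shape's color has rotated by the same amount around the hue wheel — a uniform hue shift.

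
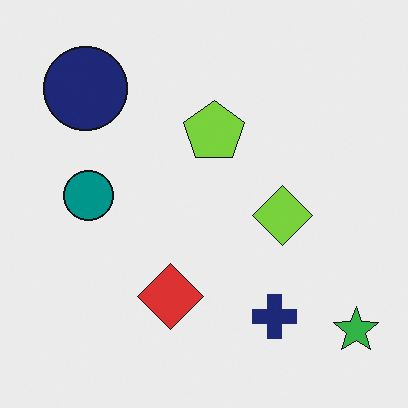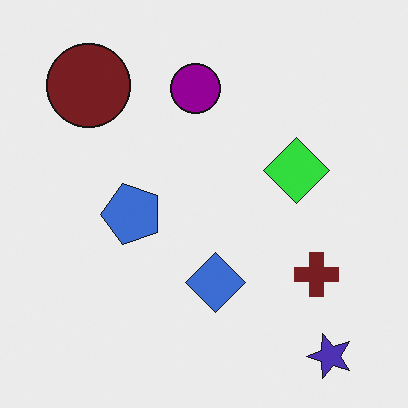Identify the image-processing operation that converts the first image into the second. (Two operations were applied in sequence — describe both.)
The second image is the first hue-shifted through roughly a third of the color wheel, then transposed (reflected across the top-left ↔ bottom-right diagonal).

Every shape's color has rotated by the same amount around the hue wheel — a uniform hue shift. Shapes have swapped their row and column positions — what was in the top-right is now in the bottom-left — a diagonal reflection.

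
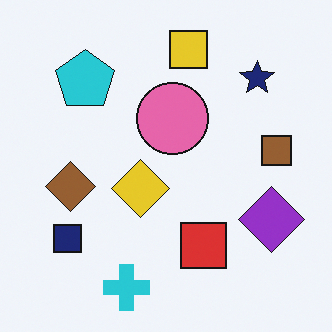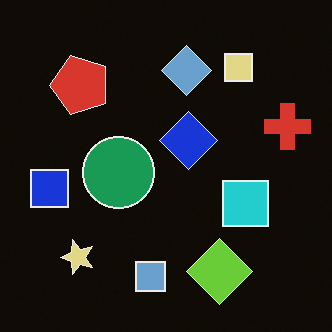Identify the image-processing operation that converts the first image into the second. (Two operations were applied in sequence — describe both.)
Color-inverted (negative), then transposed (reflected across the top-left ↔ bottom-right diagonal).

The light background has become dark and every shape's color is its complement — a photographic negative. Shapes have swapped their row and column positions — what was in the top-right is now in the bottom-left — a diagonal reflection.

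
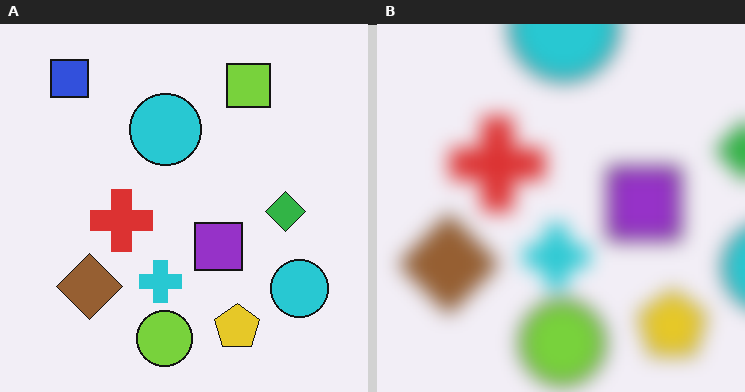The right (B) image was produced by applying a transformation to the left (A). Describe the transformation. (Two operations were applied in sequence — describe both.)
It was strongly gaussian-blurred, then cropped to a modestly smaller region and rescaled.

Shape edges and outlines are uniformly softened across the whole image. The visible shapes are larger and the field of view is narrower; shapes near the original edges may be partly or wholly outside the frame — a crop-and-rescale.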